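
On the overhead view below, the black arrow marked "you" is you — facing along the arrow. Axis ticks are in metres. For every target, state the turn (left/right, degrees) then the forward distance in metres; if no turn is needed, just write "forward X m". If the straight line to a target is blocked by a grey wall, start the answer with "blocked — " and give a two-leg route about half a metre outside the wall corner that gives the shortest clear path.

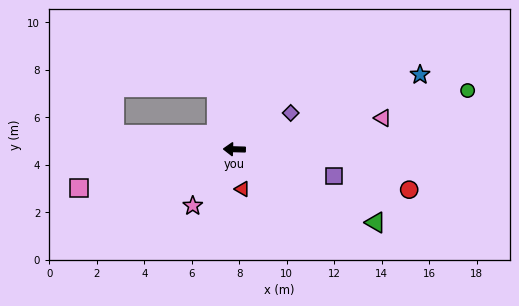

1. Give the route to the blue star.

turn right 157°, forward 8.4 m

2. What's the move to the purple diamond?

turn right 146°, forward 2.8 m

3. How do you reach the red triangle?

turn left 103°, forward 1.7 m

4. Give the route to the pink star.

turn left 55°, forward 3.0 m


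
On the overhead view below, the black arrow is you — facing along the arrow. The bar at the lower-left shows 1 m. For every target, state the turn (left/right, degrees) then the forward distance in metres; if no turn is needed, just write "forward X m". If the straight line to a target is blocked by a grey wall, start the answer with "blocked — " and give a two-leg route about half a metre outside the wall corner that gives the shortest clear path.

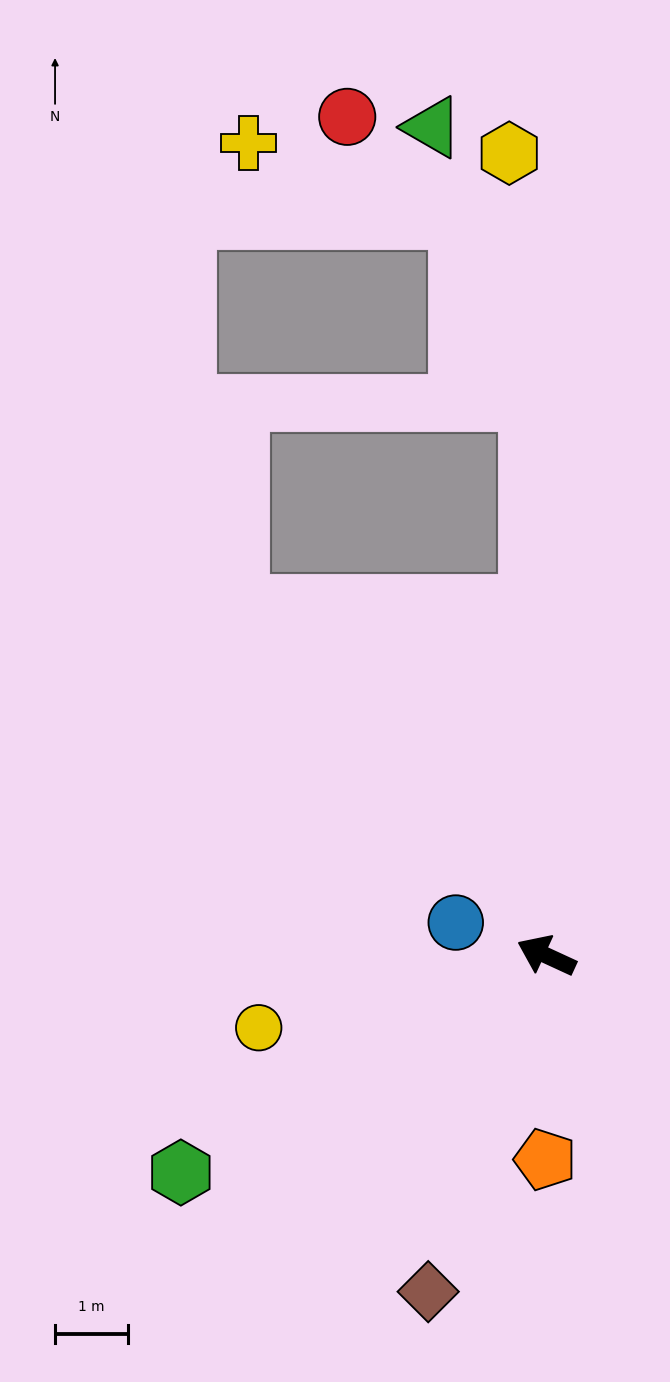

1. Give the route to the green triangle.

blocked — turn right 64°, forward 7.6 m, then turn left 19°, forward 3.9 m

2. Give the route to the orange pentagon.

turn left 114°, forward 2.8 m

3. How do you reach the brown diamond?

turn left 95°, forward 4.9 m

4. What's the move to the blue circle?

turn left 5°, forward 1.3 m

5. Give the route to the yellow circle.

turn left 39°, forward 4.0 m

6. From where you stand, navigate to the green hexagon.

turn left 55°, forward 5.8 m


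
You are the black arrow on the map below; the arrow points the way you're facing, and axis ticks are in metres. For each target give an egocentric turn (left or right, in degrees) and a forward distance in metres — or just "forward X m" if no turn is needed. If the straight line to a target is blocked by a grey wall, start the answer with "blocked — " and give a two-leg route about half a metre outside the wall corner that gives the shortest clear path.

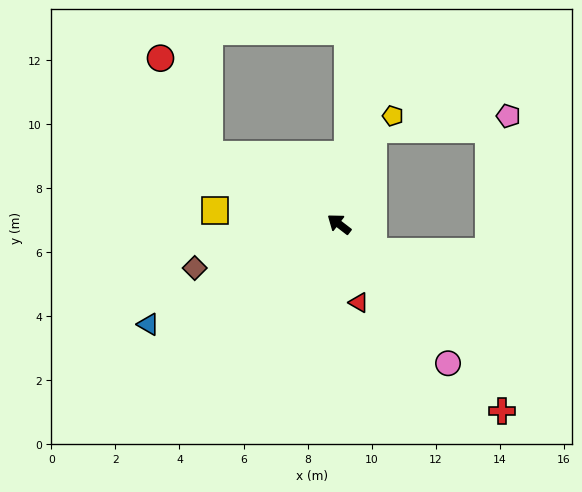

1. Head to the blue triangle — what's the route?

turn left 65°, forward 6.7 m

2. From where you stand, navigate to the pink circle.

turn left 166°, forward 5.5 m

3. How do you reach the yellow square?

turn left 31°, forward 3.9 m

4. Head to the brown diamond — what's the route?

turn left 54°, forward 4.7 m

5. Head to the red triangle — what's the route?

turn left 142°, forward 2.5 m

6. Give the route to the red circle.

blocked — turn left 9°, forward 4.6 m, then turn right 34°, forward 3.4 m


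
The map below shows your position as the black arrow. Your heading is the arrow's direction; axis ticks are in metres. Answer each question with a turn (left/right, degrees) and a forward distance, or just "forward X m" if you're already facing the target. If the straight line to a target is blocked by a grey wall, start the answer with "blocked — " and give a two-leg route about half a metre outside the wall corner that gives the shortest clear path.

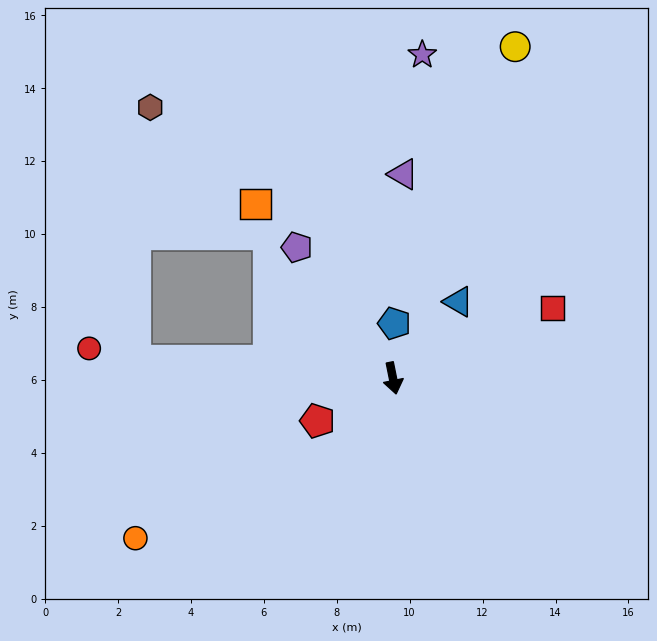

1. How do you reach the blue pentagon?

turn left 167°, forward 1.5 m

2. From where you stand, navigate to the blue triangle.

turn left 128°, forward 2.8 m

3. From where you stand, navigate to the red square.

turn left 102°, forward 4.8 m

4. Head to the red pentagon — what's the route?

turn right 72°, forward 2.4 m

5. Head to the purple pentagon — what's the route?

turn right 155°, forward 4.5 m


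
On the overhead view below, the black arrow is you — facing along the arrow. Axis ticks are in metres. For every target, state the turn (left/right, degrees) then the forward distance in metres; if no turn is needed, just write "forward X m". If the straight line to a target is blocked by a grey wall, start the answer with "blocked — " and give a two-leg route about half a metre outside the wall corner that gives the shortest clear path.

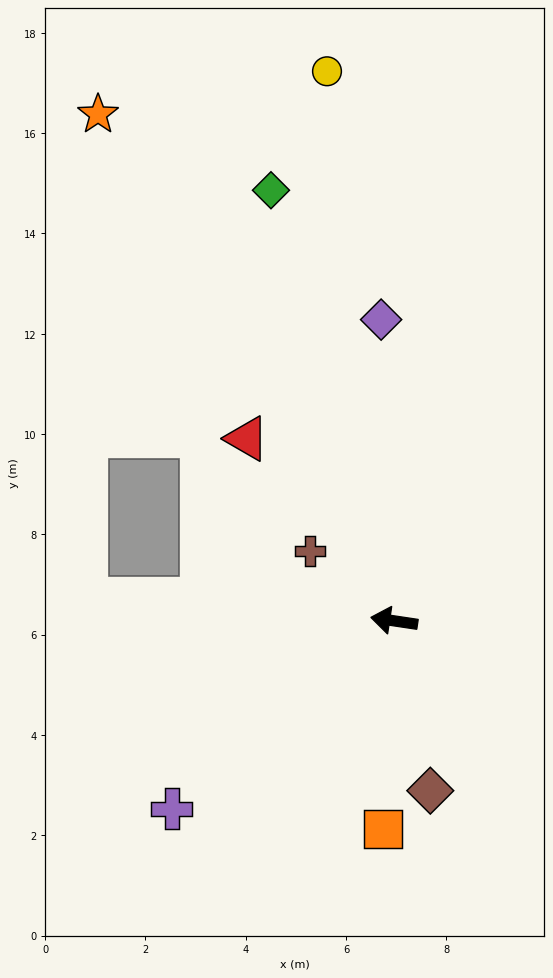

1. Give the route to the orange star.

turn right 51°, forward 11.7 m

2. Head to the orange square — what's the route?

turn left 95°, forward 4.2 m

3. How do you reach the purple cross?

turn left 49°, forward 5.8 m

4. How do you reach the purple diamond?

turn right 79°, forward 6.0 m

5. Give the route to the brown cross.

turn right 31°, forward 2.2 m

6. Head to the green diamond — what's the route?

turn right 66°, forward 8.9 m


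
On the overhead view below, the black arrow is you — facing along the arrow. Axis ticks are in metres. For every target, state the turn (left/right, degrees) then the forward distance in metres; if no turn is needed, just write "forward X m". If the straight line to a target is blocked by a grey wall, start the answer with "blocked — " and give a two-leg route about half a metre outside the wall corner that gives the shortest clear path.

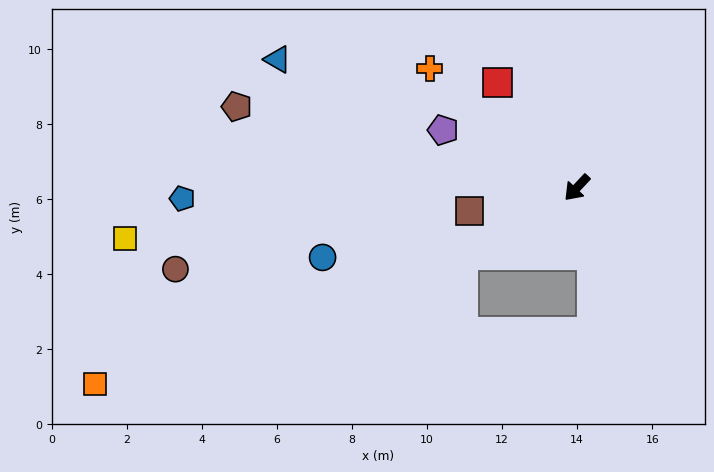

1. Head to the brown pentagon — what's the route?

turn right 60°, forward 9.3 m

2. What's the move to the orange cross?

turn right 86°, forward 5.0 m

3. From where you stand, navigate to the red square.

turn right 100°, forward 3.5 m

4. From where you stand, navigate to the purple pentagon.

turn right 70°, forward 3.9 m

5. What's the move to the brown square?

turn right 35°, forward 2.9 m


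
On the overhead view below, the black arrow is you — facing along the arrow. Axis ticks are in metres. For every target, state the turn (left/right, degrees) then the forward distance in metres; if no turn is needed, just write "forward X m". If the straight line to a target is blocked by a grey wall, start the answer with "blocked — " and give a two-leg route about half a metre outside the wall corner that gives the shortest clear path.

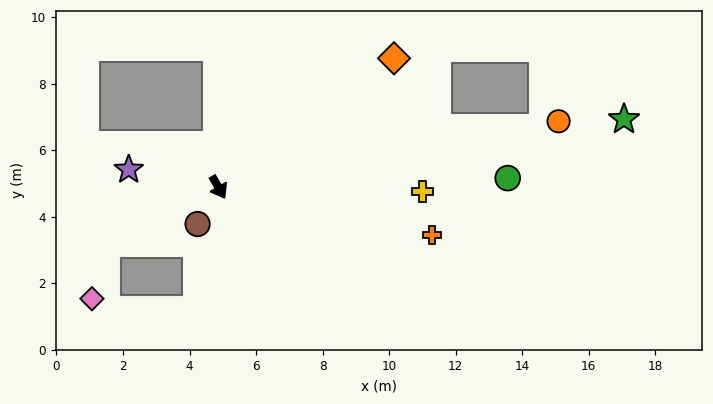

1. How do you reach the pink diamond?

blocked — turn right 94°, forward 3.8 m, then turn left 50°, forward 1.7 m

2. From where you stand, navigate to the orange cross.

turn left 48°, forward 6.6 m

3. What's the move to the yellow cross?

turn left 59°, forward 6.1 m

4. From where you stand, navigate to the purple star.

turn right 131°, forward 2.7 m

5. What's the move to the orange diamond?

turn left 96°, forward 6.6 m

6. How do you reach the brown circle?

turn right 59°, forward 1.3 m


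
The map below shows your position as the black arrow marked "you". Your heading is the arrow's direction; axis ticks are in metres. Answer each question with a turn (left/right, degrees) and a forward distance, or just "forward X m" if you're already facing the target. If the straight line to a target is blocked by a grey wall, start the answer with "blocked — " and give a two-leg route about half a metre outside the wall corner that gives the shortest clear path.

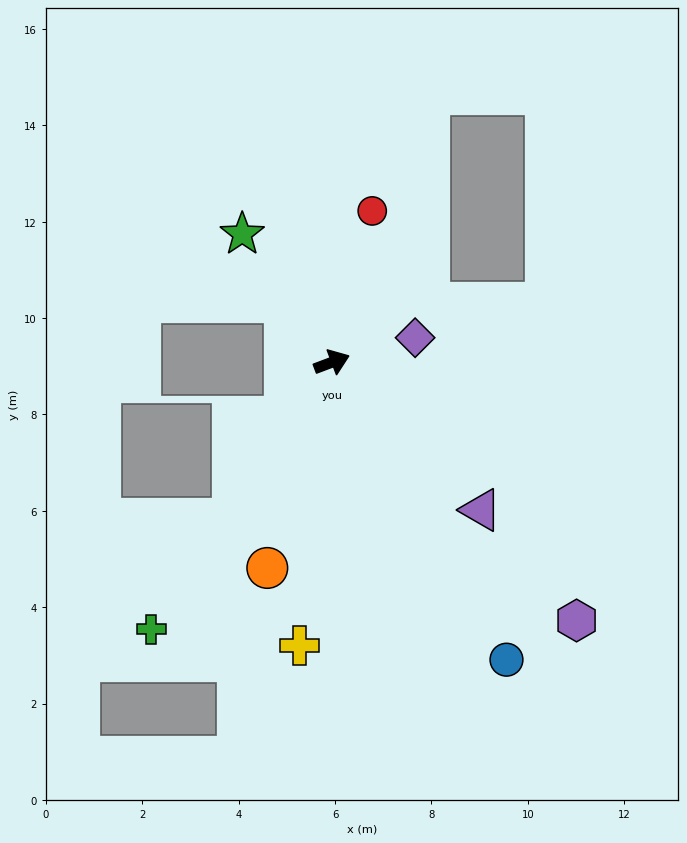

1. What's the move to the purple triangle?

turn right 65°, forward 4.4 m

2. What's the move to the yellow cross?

turn right 117°, forward 5.9 m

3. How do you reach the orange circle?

turn right 128°, forward 4.5 m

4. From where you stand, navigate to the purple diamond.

turn right 4°, forward 1.8 m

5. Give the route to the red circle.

turn left 54°, forward 3.3 m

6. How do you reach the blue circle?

turn right 80°, forward 7.2 m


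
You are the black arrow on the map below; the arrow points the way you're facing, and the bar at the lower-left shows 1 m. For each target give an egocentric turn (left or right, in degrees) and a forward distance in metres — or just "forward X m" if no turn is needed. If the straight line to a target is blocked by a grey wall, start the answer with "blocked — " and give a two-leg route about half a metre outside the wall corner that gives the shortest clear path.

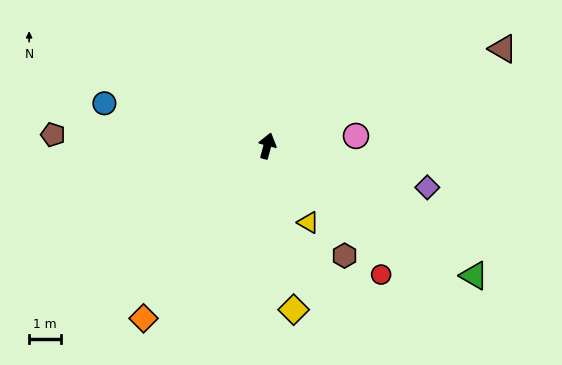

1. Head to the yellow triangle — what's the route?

turn right 137°, forward 2.7 m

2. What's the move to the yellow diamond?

turn right 156°, forward 5.2 m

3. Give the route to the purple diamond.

turn right 90°, forward 5.1 m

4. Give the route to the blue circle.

turn left 90°, forward 5.2 m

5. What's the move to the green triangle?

turn right 107°, forward 7.6 m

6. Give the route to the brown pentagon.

turn left 102°, forward 6.7 m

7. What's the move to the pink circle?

turn right 69°, forward 2.8 m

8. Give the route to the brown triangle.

turn right 53°, forward 7.9 m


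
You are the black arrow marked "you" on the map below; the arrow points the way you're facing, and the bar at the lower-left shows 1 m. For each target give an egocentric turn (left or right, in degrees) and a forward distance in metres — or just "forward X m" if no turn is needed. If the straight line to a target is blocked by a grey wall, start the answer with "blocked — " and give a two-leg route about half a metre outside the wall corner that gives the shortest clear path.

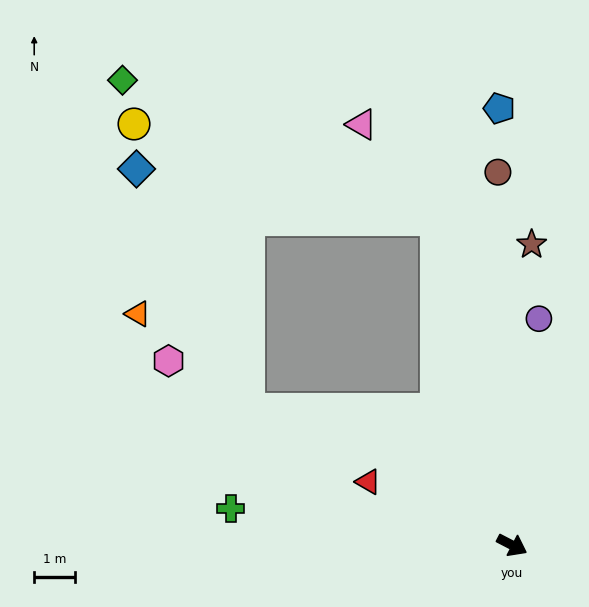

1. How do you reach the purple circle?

turn left 111°, forward 5.6 m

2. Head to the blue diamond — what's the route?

blocked — turn left 130°, forward 8.2 m, then turn left 68°, forward 7.4 m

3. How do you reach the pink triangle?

blocked — turn left 130°, forward 8.2 m, then turn left 26°, forward 3.0 m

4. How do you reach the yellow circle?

blocked — turn left 130°, forward 8.2 m, then turn left 60°, forward 7.8 m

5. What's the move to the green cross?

turn right 160°, forward 6.9 m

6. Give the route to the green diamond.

blocked — turn left 130°, forward 8.2 m, then turn left 54°, forward 8.4 m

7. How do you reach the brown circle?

turn left 120°, forward 9.1 m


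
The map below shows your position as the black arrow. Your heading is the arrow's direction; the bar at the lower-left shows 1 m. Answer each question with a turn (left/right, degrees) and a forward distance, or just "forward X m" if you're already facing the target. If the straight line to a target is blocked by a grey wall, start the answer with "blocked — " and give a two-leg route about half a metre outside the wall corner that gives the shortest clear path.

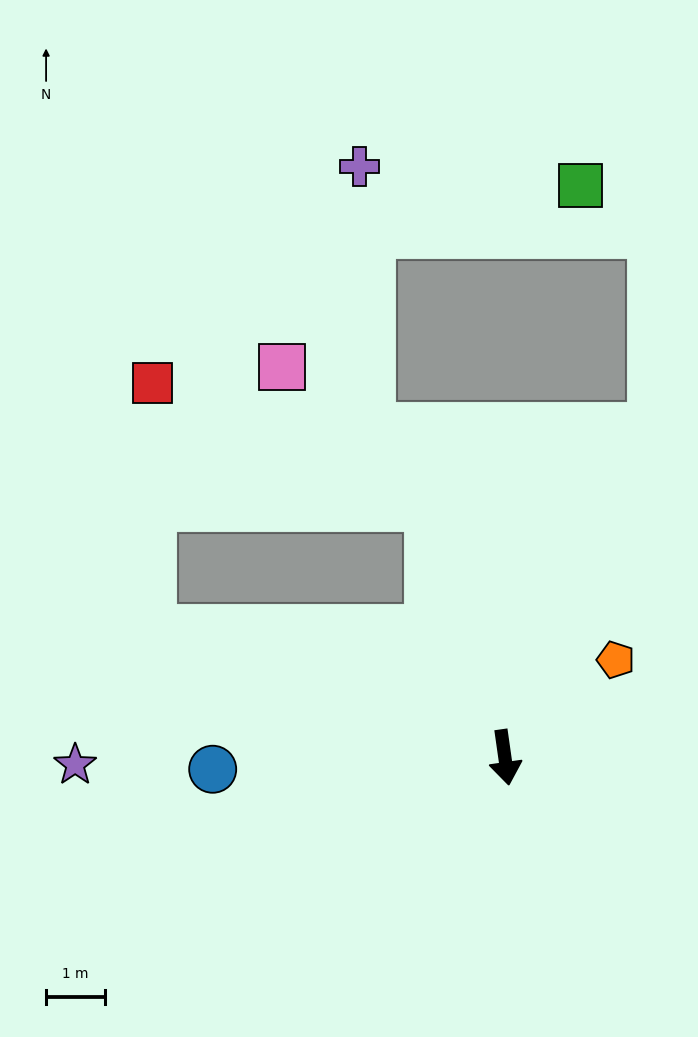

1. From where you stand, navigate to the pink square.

blocked — turn right 171°, forward 4.5 m, then turn left 29°, forward 3.5 m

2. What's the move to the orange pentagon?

turn left 123°, forward 2.5 m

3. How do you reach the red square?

blocked — turn right 171°, forward 4.5 m, then turn left 49°, forward 5.2 m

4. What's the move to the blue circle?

turn right 96°, forward 5.0 m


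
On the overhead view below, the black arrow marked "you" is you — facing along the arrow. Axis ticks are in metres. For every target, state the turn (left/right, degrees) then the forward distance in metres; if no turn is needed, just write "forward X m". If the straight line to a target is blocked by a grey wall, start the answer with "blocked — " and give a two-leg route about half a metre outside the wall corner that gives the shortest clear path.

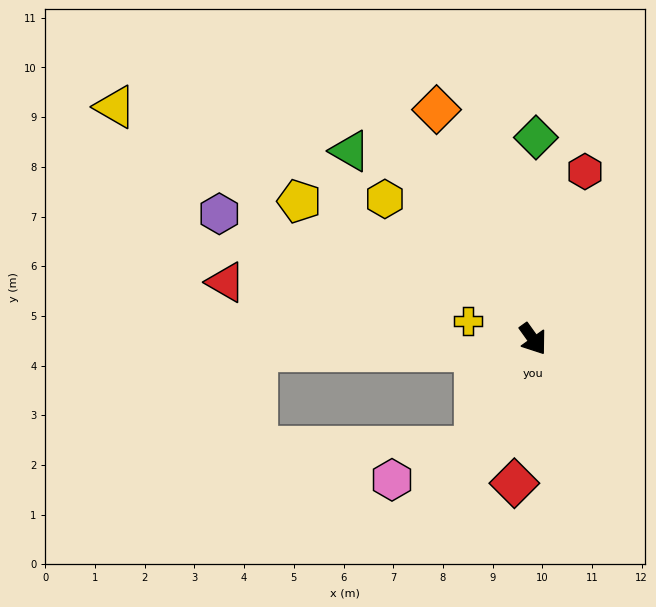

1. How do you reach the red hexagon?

turn left 127°, forward 3.5 m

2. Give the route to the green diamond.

turn left 144°, forward 4.1 m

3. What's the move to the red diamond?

turn right 43°, forward 2.9 m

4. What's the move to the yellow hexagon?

turn right 169°, forward 4.1 m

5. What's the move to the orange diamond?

turn left 167°, forward 5.0 m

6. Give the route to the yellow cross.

turn right 141°, forward 1.4 m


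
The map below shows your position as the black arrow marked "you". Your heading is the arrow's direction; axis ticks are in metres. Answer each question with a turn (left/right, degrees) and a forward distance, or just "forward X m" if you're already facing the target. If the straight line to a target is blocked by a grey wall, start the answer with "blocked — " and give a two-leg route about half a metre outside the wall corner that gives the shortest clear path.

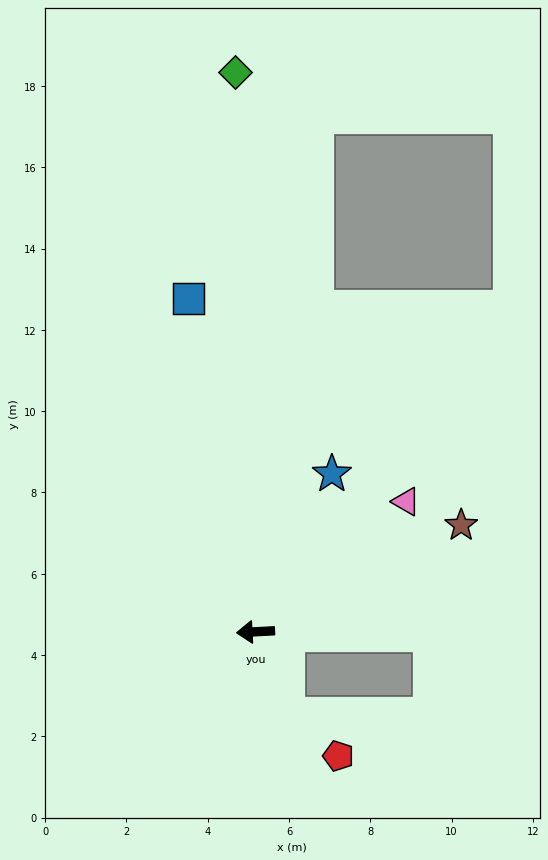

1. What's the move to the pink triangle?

turn right 142°, forward 4.9 m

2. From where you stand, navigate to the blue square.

turn right 82°, forward 8.4 m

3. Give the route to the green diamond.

turn right 91°, forward 13.8 m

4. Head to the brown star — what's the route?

turn right 156°, forward 5.7 m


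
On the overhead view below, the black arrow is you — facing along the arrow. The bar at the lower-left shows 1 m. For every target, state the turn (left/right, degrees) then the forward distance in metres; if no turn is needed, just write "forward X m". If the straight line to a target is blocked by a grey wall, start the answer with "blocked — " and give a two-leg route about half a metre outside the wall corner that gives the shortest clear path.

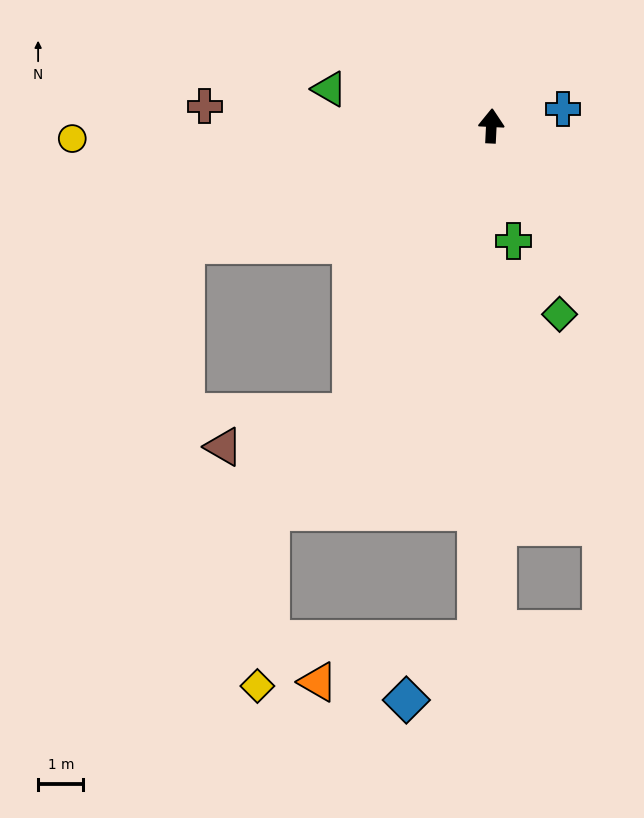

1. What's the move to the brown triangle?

blocked — turn left 157°, forward 7.0 m, then turn right 49°, forward 2.9 m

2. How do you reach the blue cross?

turn right 74°, forward 1.6 m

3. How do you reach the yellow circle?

turn left 95°, forward 9.2 m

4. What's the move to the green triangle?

turn left 80°, forward 3.7 m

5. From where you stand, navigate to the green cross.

turn right 166°, forward 2.6 m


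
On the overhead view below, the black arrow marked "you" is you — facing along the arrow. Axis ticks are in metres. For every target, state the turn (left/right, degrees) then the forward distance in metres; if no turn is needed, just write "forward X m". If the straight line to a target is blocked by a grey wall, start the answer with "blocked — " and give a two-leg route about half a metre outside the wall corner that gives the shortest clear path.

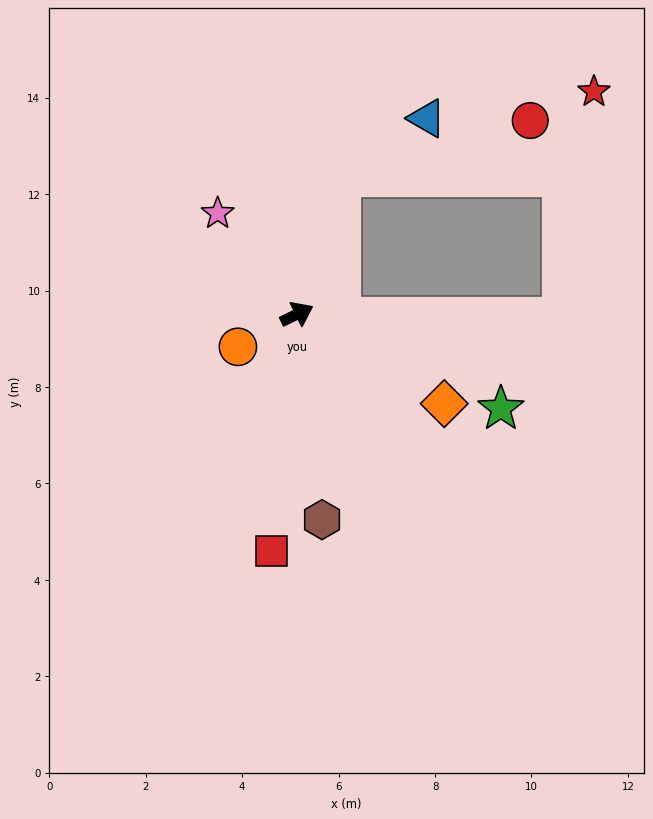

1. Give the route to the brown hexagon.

turn right 109°, forward 4.3 m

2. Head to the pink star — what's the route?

turn left 102°, forward 2.7 m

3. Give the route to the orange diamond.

turn right 57°, forward 3.6 m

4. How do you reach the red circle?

blocked — turn left 46°, forward 3.0 m, then turn right 56°, forward 4.1 m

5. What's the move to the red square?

turn right 122°, forward 4.9 m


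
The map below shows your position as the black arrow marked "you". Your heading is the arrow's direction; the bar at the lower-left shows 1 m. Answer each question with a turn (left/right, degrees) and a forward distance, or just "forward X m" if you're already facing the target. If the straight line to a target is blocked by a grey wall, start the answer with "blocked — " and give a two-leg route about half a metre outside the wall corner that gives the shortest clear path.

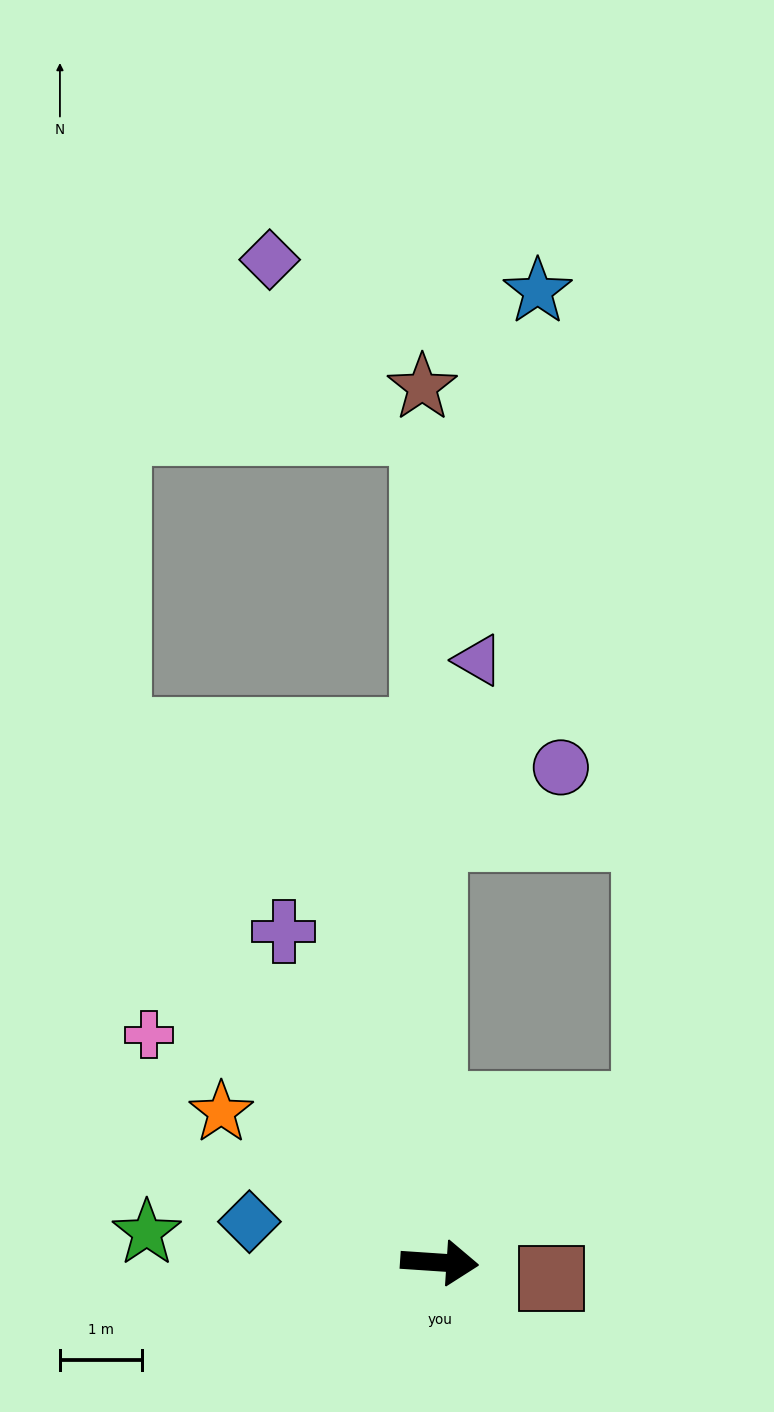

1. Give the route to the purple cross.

turn left 119°, forward 4.5 m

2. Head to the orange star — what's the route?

turn left 149°, forward 3.2 m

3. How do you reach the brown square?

turn right 4°, forward 1.4 m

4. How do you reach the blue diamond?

turn left 172°, forward 2.4 m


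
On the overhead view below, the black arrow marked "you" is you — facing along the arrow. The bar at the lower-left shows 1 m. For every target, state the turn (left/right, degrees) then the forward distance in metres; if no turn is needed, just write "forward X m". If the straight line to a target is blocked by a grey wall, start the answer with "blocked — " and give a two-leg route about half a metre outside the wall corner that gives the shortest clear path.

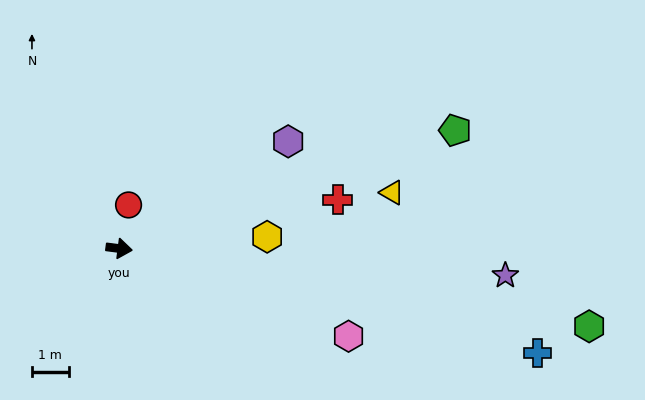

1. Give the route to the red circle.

turn left 85°, forward 1.2 m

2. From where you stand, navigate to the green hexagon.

turn right 2°, forward 12.9 m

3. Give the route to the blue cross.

turn right 7°, forward 11.7 m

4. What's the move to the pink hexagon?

turn right 14°, forward 6.7 m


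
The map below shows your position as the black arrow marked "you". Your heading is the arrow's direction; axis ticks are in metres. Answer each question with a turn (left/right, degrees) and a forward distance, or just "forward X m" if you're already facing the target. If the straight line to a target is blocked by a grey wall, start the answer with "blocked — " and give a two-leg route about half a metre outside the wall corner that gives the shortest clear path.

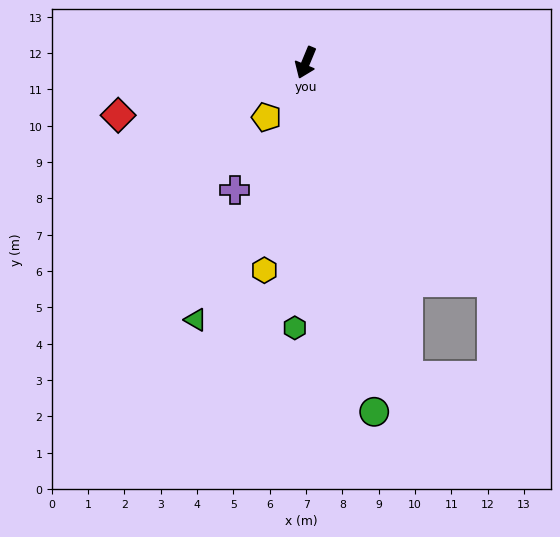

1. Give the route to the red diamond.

turn right 52°, forward 5.4 m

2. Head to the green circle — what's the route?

turn left 34°, forward 9.8 m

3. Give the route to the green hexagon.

turn left 20°, forward 7.3 m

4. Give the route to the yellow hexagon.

turn left 11°, forward 5.8 m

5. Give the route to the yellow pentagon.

turn right 13°, forward 1.9 m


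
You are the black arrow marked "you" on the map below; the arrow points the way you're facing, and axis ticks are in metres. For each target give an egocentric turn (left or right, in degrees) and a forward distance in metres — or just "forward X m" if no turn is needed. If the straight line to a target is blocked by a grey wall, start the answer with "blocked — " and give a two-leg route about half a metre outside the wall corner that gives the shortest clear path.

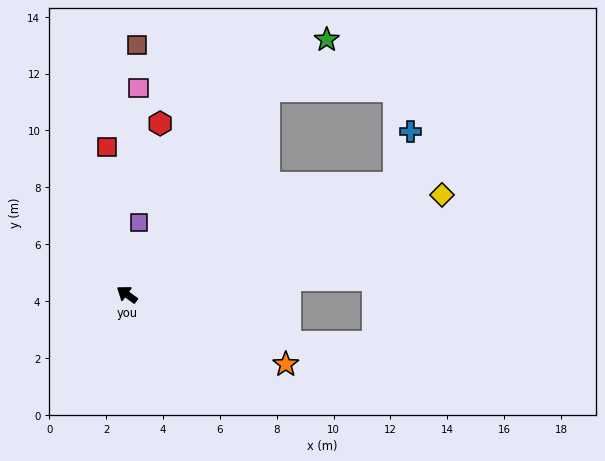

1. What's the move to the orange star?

turn right 168°, forward 6.1 m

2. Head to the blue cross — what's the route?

blocked — turn right 122°, forward 10.2 m, then turn left 51°, forward 1.9 m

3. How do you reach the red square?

turn right 47°, forward 5.2 m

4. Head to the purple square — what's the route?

turn right 64°, forward 2.6 m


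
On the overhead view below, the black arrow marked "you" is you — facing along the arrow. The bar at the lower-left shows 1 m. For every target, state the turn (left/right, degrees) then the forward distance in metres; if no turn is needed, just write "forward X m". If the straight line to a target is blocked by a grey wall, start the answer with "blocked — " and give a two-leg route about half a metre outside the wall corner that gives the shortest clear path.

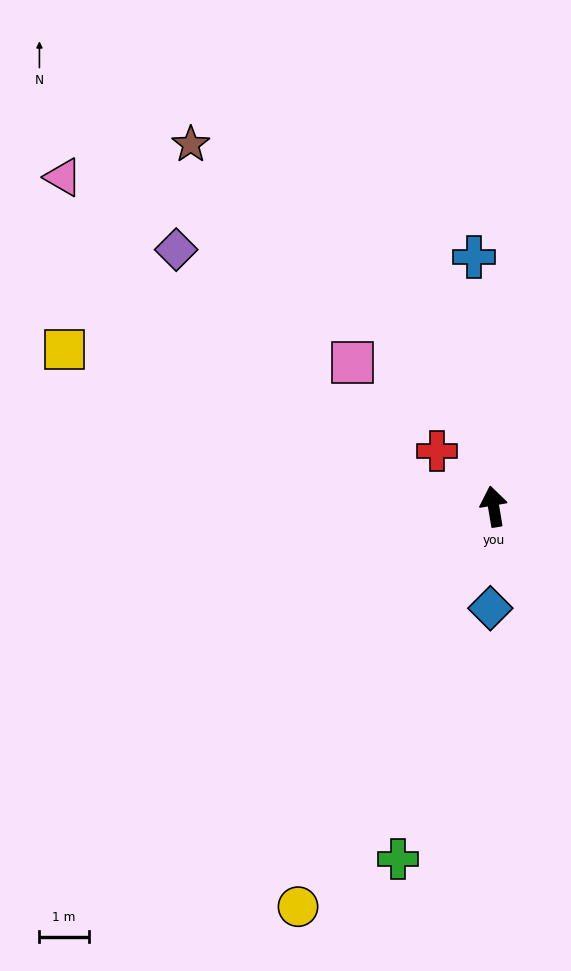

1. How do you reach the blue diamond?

turn left 169°, forward 2.1 m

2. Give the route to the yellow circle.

turn left 144°, forward 9.0 m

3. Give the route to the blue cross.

turn right 5°, forward 5.1 m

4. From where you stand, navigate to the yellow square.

turn left 60°, forward 9.2 m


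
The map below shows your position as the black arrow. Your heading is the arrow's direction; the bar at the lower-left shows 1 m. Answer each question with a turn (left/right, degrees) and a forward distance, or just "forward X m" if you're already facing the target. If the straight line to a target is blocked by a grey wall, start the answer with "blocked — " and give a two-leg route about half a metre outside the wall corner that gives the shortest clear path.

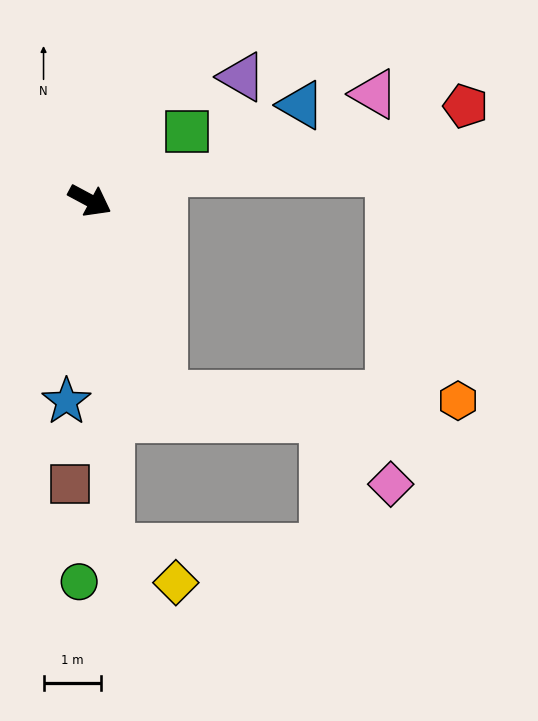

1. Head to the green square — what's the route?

turn left 64°, forward 2.1 m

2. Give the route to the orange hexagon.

blocked — turn right 41°, forward 3.6 m, then turn left 68°, forward 5.2 m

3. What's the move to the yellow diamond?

blocked — turn right 58°, forward 6.1 m, then turn left 58°, forward 1.3 m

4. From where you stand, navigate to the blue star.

turn right 68°, forward 3.5 m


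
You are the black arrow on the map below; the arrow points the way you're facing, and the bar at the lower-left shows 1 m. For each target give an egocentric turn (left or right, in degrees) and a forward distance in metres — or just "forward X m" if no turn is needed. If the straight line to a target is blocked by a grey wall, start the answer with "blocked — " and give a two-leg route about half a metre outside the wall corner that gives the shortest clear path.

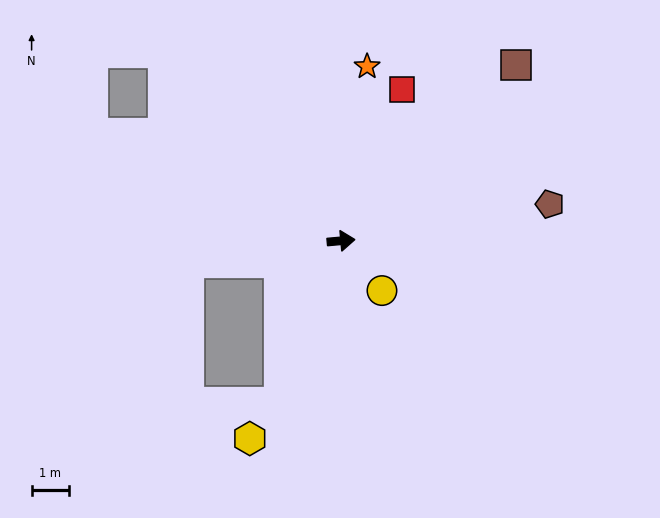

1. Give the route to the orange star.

turn left 76°, forward 4.7 m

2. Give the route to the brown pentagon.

turn left 5°, forward 5.7 m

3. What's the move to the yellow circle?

turn right 56°, forward 1.7 m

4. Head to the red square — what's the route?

turn left 63°, forward 4.4 m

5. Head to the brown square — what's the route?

turn left 40°, forward 6.7 m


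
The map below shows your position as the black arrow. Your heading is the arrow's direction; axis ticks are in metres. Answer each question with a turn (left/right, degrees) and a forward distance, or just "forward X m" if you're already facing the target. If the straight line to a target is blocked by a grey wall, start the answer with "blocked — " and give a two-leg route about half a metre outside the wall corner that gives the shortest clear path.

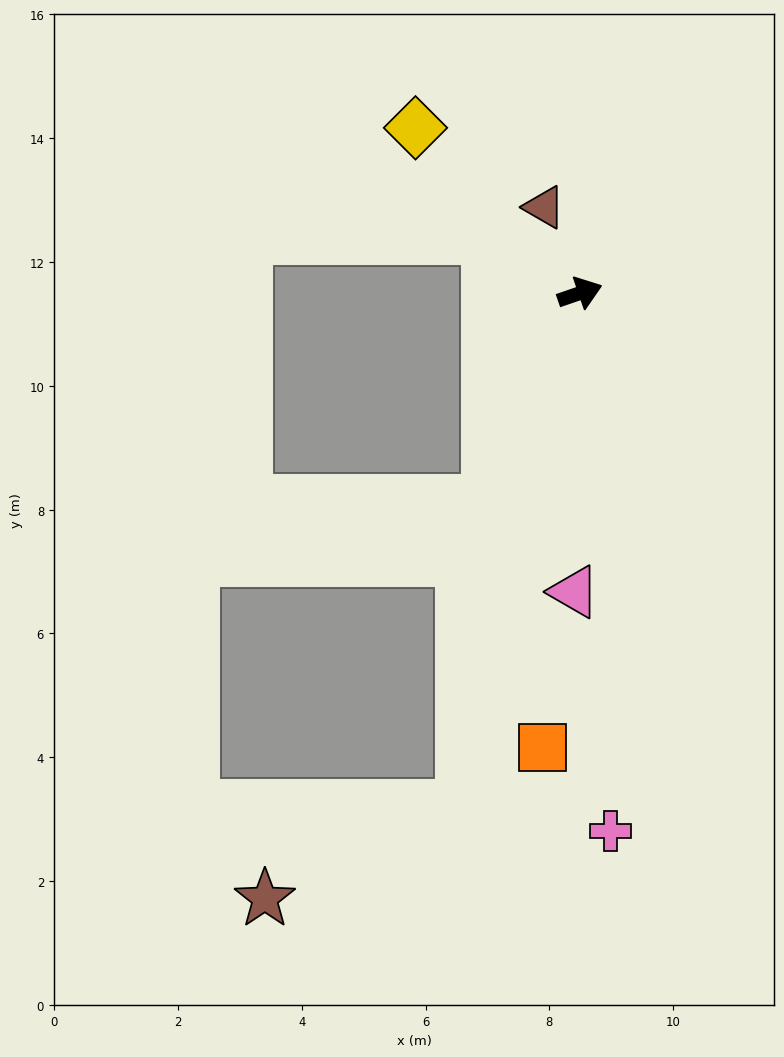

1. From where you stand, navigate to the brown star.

blocked — turn right 122°, forward 8.5 m, then turn right 52°, forward 3.5 m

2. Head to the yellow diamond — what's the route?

turn left 116°, forward 3.8 m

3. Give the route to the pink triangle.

turn right 110°, forward 4.8 m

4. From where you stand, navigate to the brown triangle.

turn left 94°, forward 1.5 m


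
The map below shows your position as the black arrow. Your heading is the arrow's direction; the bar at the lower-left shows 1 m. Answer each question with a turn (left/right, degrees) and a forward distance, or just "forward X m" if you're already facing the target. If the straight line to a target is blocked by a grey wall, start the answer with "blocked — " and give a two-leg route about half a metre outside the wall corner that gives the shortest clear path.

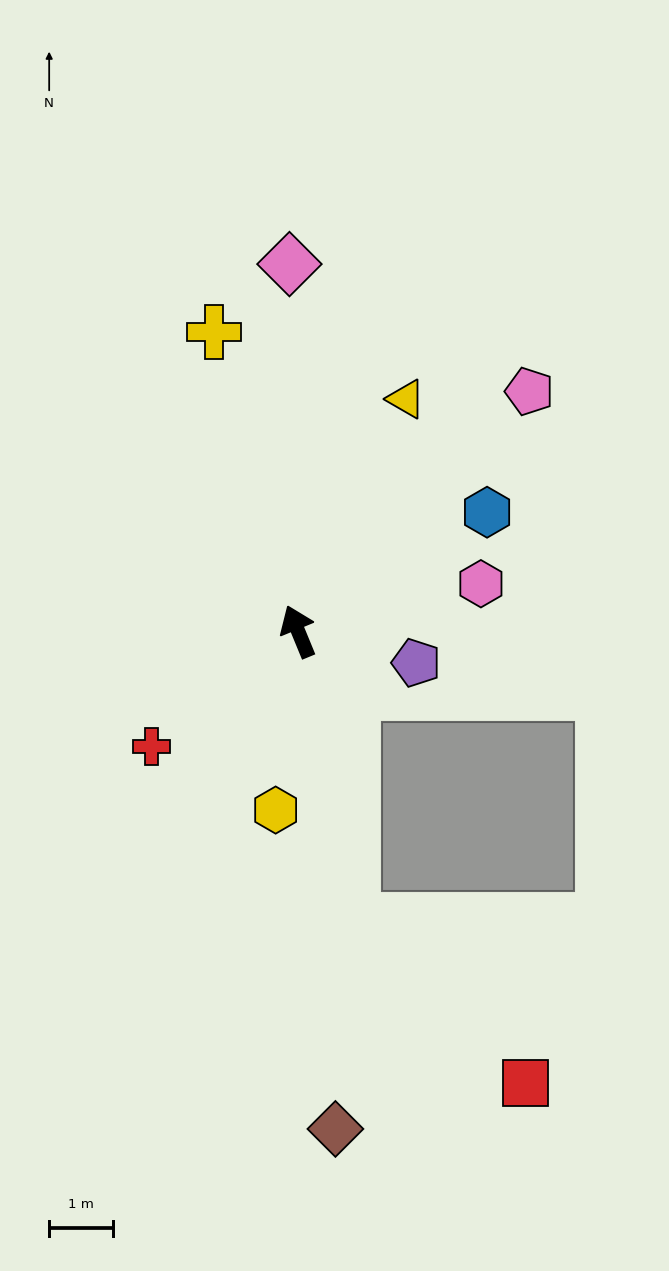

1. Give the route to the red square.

blocked — turn left 168°, forward 4.6 m, then turn left 36°, forward 3.7 m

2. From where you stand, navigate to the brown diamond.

turn left 162°, forward 7.8 m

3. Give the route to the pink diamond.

turn right 21°, forward 5.7 m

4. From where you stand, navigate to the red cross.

turn left 106°, forward 2.9 m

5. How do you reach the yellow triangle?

turn right 47°, forward 4.0 m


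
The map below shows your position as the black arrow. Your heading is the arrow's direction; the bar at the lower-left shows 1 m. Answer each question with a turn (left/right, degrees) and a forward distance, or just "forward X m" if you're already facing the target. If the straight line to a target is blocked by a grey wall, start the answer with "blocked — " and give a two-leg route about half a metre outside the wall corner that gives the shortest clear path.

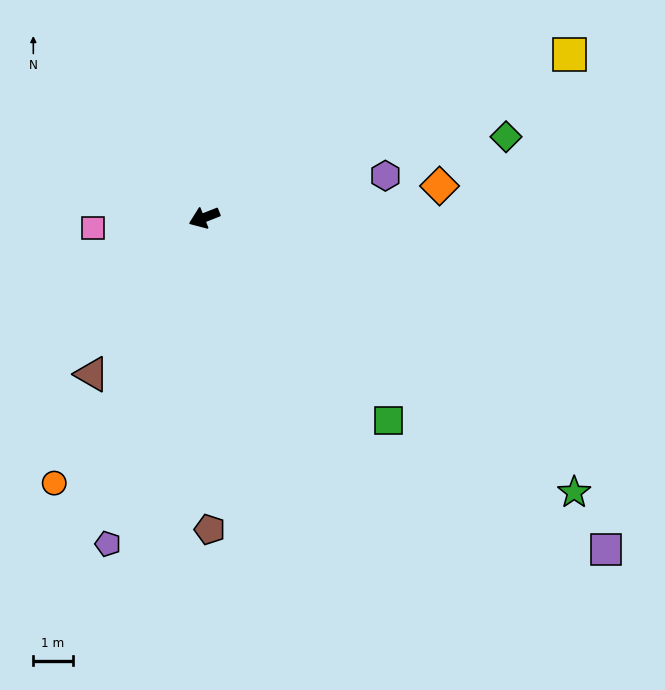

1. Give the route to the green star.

turn left 122°, forward 11.6 m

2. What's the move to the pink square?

turn right 16°, forward 2.8 m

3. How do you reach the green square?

turn left 111°, forward 6.9 m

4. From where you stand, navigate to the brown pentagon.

turn left 69°, forward 7.9 m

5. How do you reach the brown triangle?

turn left 33°, forward 4.9 m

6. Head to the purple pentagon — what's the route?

turn left 52°, forward 8.6 m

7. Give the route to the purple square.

turn left 119°, forward 13.2 m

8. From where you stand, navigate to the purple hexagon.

turn left 171°, forward 4.7 m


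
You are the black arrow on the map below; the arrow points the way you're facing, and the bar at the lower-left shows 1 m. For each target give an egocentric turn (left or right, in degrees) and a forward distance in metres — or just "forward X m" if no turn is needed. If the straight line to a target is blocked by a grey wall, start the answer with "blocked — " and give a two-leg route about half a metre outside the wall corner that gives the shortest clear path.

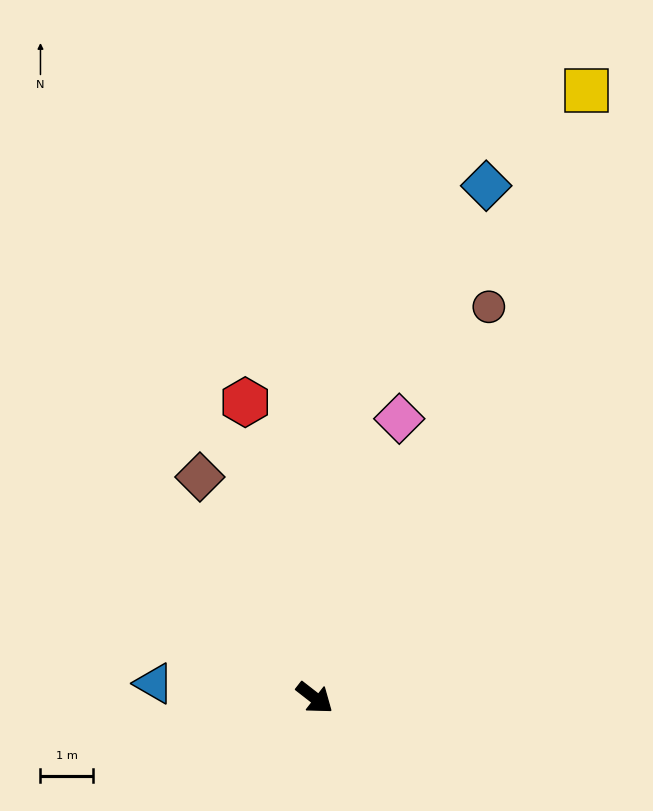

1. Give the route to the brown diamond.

turn left 155°, forward 4.8 m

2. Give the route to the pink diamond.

turn left 111°, forward 5.6 m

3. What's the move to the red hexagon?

turn left 141°, forward 5.8 m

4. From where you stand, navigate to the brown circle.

turn left 104°, forward 8.2 m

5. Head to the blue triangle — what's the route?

turn right 147°, forward 3.1 m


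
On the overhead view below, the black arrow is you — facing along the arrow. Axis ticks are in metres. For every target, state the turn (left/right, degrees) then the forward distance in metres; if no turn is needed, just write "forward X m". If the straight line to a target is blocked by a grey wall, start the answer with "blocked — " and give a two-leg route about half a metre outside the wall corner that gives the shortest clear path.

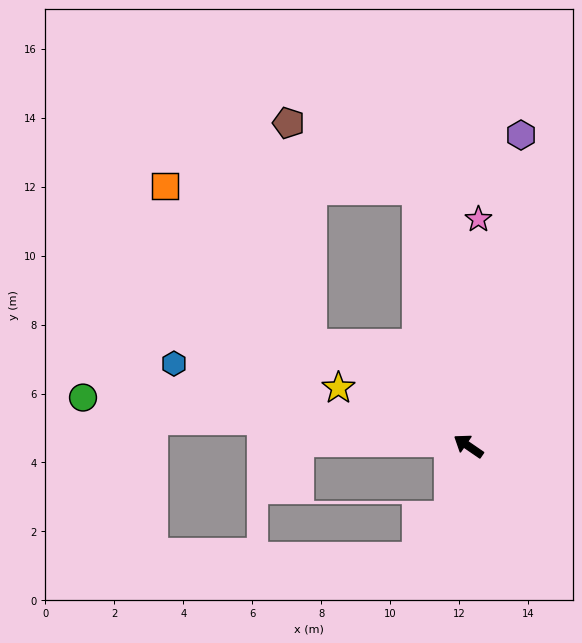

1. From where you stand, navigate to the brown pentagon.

blocked — turn right 44°, forward 7.6 m, then turn left 51°, forward 4.2 m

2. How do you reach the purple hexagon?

turn right 65°, forward 9.2 m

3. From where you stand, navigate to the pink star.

turn right 58°, forward 6.6 m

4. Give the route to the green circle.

turn left 27°, forward 11.3 m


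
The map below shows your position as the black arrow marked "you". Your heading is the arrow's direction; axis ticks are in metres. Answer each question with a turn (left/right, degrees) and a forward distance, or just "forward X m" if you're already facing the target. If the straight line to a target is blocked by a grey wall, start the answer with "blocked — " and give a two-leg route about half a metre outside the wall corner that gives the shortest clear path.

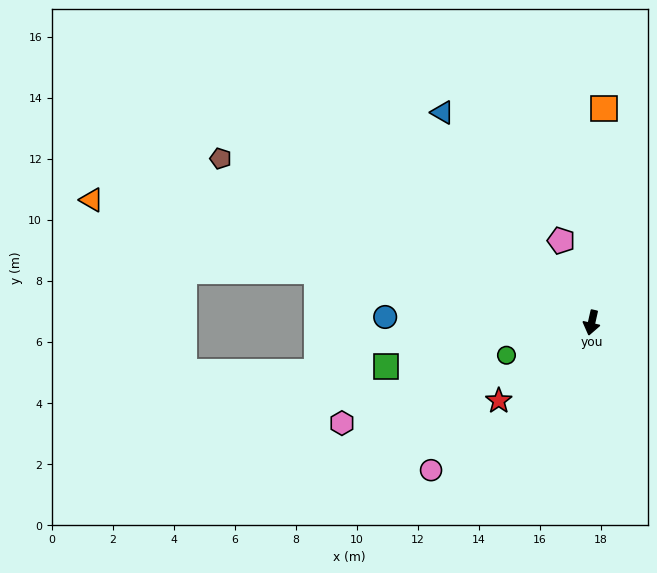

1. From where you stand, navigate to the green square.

turn right 65°, forward 6.9 m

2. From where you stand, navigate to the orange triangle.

turn right 91°, forward 16.9 m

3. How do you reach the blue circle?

turn right 79°, forward 6.8 m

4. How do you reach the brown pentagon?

turn right 101°, forward 13.3 m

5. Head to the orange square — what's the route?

turn right 171°, forward 7.0 m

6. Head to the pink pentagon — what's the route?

turn right 147°, forward 2.9 m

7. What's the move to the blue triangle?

turn right 132°, forward 8.4 m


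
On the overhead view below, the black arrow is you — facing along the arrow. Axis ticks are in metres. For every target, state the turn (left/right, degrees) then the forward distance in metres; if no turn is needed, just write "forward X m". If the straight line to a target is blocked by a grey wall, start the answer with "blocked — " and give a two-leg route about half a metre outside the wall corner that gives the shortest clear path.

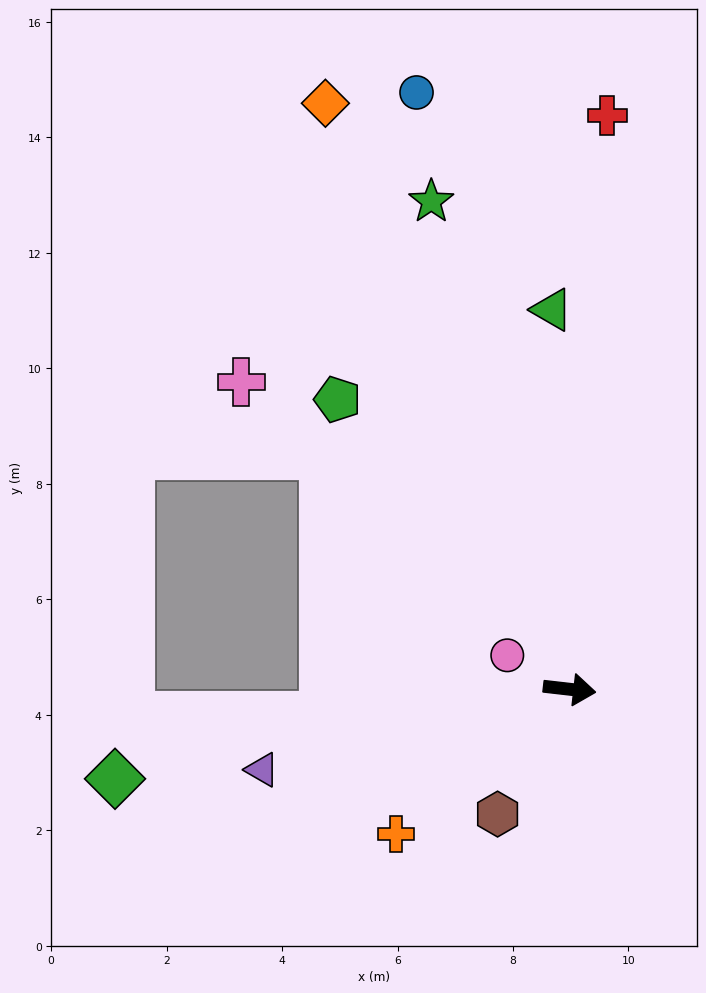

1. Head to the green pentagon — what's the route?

turn left 135°, forward 6.4 m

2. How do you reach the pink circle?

turn left 158°, forward 1.2 m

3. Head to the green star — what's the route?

turn left 112°, forward 8.8 m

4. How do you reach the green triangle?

turn left 99°, forward 6.6 m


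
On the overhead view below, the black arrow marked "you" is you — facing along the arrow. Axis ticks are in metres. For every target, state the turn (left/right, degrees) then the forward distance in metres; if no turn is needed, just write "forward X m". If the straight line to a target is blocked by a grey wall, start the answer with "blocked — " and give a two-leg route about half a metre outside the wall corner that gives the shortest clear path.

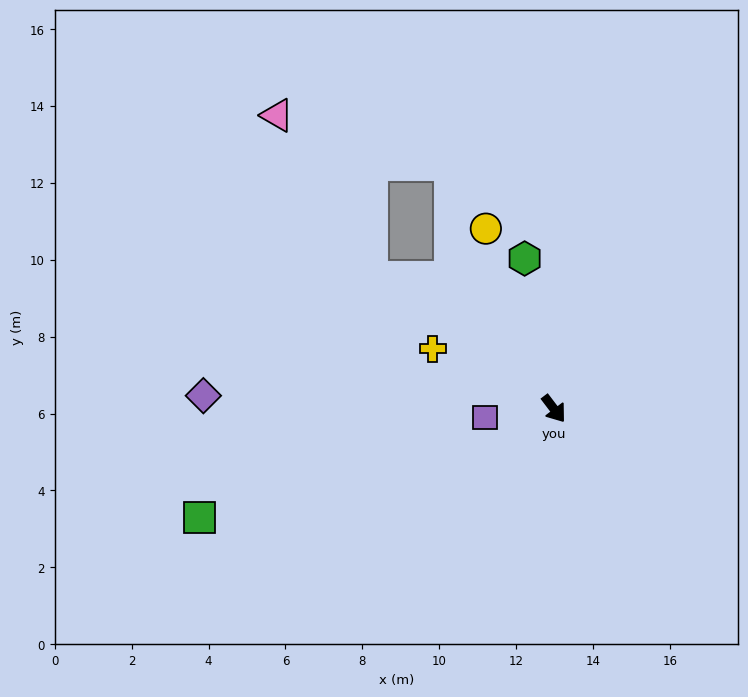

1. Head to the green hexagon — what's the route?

turn left 154°, forward 4.0 m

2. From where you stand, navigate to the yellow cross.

turn right 154°, forward 3.5 m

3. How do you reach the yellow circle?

turn left 163°, forward 5.0 m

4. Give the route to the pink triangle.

blocked — turn right 163°, forward 5.9 m, then turn right 24°, forward 4.9 m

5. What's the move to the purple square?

turn right 120°, forward 1.8 m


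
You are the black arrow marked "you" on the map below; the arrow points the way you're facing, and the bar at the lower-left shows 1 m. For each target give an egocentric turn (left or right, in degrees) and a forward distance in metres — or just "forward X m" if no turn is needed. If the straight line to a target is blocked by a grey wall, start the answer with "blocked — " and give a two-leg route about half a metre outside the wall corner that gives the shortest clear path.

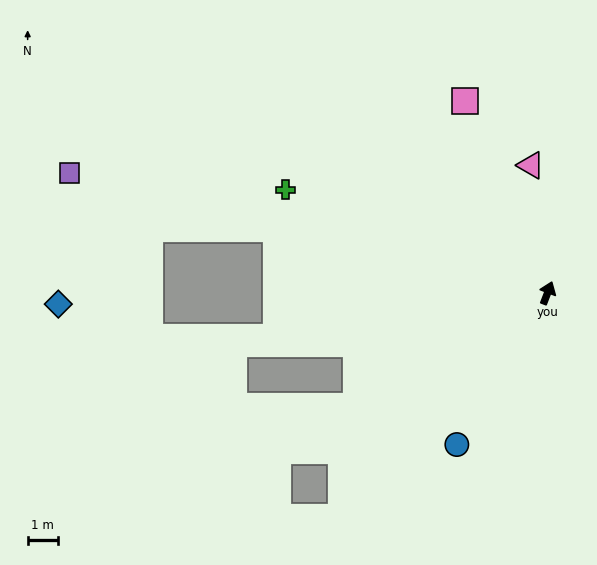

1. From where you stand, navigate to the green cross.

turn left 90°, forward 9.3 m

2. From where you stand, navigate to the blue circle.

turn left 170°, forward 5.8 m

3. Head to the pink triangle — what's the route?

turn left 29°, forward 4.3 m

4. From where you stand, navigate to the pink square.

turn left 44°, forward 6.9 m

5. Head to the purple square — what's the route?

turn left 97°, forward 16.3 m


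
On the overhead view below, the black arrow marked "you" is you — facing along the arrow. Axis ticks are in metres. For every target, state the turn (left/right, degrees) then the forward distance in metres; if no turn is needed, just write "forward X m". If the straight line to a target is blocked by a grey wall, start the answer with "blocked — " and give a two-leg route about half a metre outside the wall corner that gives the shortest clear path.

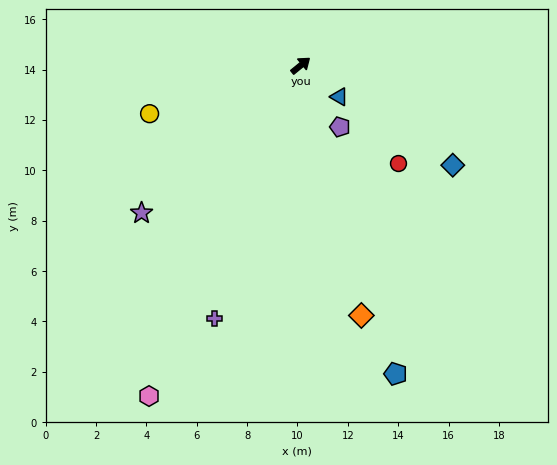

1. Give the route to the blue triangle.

turn right 78°, forward 2.0 m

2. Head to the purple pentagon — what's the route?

turn right 97°, forward 2.9 m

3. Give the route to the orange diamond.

turn right 116°, forward 10.2 m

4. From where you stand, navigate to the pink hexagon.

turn right 154°, forward 14.4 m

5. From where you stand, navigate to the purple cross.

turn right 148°, forward 10.6 m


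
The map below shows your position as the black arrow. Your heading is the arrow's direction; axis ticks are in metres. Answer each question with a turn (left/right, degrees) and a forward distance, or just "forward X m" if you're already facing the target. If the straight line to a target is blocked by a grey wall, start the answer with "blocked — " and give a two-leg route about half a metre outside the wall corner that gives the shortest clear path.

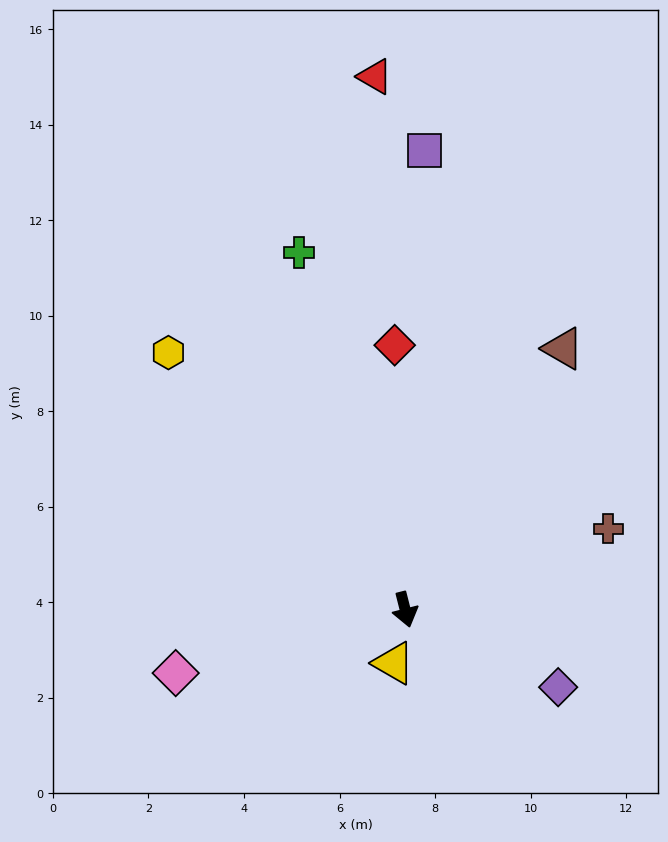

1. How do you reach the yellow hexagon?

turn right 152°, forward 7.3 m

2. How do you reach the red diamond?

turn left 168°, forward 5.5 m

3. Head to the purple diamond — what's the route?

turn left 49°, forward 3.6 m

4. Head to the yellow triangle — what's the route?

turn right 26°, forward 1.1 m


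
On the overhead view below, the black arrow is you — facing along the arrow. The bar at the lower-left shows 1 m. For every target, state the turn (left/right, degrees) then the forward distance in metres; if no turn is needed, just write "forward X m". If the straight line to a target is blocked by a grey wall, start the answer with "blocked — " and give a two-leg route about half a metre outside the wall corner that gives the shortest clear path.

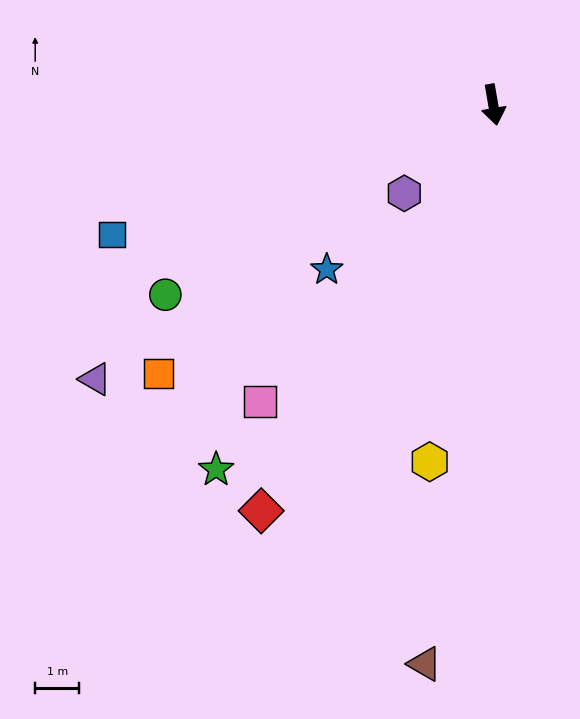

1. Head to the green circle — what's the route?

turn right 70°, forward 8.6 m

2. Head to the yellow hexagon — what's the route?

turn right 20°, forward 8.2 m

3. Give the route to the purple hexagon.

turn right 55°, forward 2.9 m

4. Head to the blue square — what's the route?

turn right 81°, forward 9.2 m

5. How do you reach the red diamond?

turn right 39°, forward 10.6 m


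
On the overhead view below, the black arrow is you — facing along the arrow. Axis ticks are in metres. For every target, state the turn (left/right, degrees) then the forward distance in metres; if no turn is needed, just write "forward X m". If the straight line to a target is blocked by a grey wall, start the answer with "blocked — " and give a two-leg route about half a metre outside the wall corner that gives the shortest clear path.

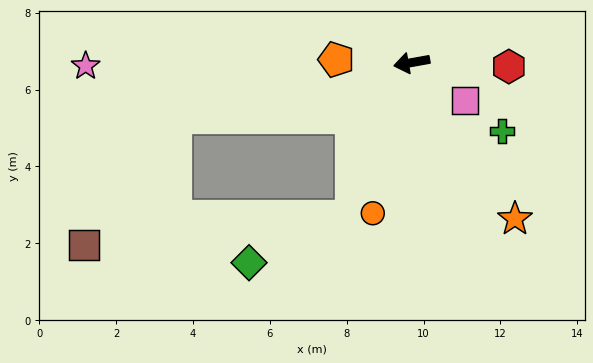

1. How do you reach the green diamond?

blocked — turn left 58°, forward 4.3 m, then turn right 44°, forward 2.9 m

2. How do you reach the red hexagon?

turn left 167°, forward 2.5 m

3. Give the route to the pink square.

turn left 135°, forward 1.7 m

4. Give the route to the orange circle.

turn left 65°, forward 4.0 m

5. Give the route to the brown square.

blocked — turn left 58°, forward 4.3 m, then turn right 62°, forward 7.0 m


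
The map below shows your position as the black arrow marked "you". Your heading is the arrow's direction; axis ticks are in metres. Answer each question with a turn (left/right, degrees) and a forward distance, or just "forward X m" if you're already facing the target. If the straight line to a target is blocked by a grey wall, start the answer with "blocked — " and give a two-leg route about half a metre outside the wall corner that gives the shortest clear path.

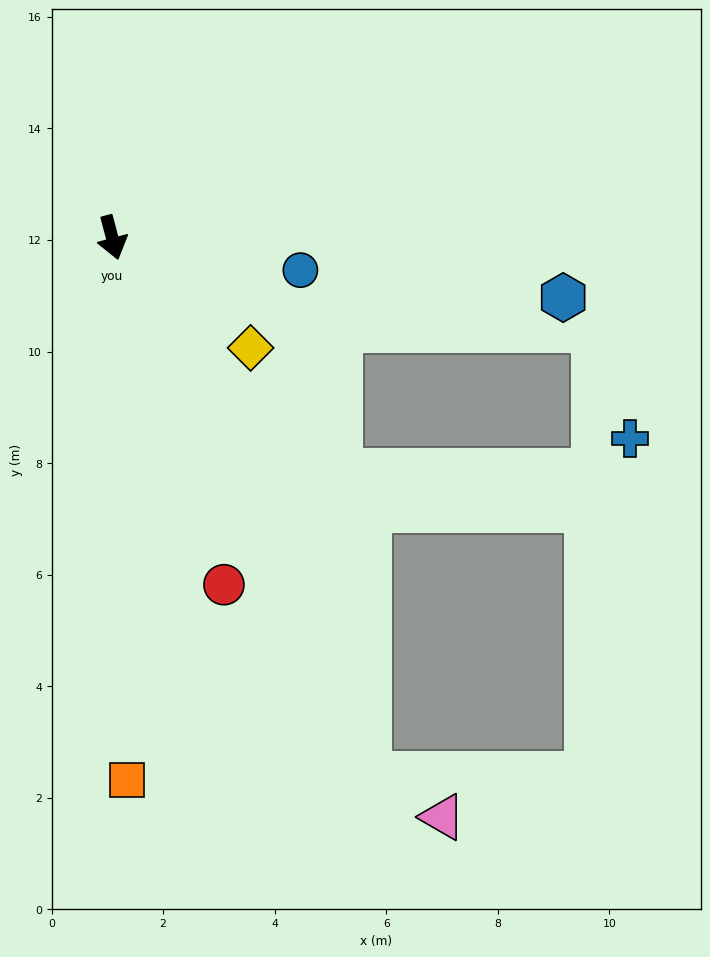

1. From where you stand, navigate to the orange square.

turn right 13°, forward 9.7 m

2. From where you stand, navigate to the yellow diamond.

turn left 37°, forward 3.2 m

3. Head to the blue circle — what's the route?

turn left 65°, forward 3.4 m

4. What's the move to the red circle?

turn left 3°, forward 6.5 m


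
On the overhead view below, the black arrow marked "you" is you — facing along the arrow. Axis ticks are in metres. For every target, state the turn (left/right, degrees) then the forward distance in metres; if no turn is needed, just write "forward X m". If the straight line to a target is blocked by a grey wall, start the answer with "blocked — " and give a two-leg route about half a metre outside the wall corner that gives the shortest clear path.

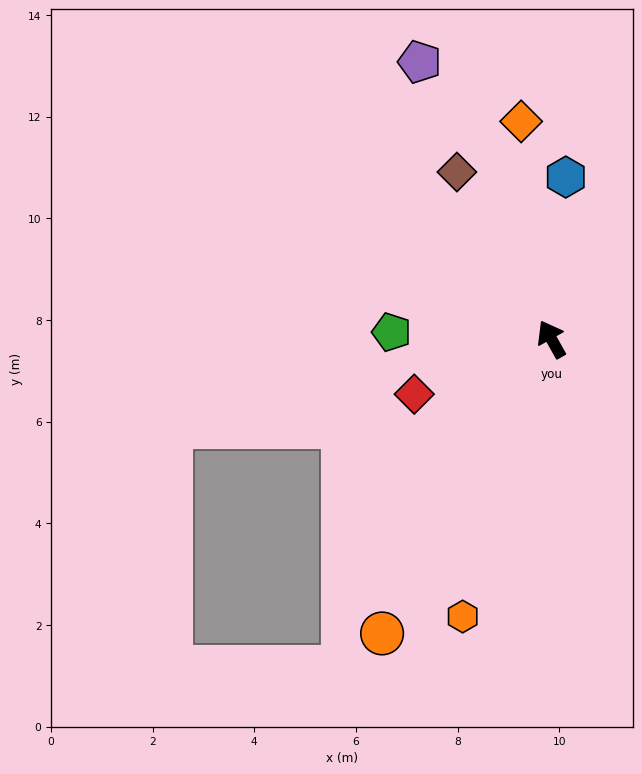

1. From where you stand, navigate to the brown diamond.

forward 3.8 m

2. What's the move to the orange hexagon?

turn left 133°, forward 5.7 m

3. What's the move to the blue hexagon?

turn right 34°, forward 3.2 m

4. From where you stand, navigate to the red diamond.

turn left 83°, forward 2.9 m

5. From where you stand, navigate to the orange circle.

turn left 121°, forward 6.7 m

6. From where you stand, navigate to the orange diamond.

turn right 21°, forward 4.3 m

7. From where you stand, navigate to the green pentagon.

turn left 58°, forward 3.1 m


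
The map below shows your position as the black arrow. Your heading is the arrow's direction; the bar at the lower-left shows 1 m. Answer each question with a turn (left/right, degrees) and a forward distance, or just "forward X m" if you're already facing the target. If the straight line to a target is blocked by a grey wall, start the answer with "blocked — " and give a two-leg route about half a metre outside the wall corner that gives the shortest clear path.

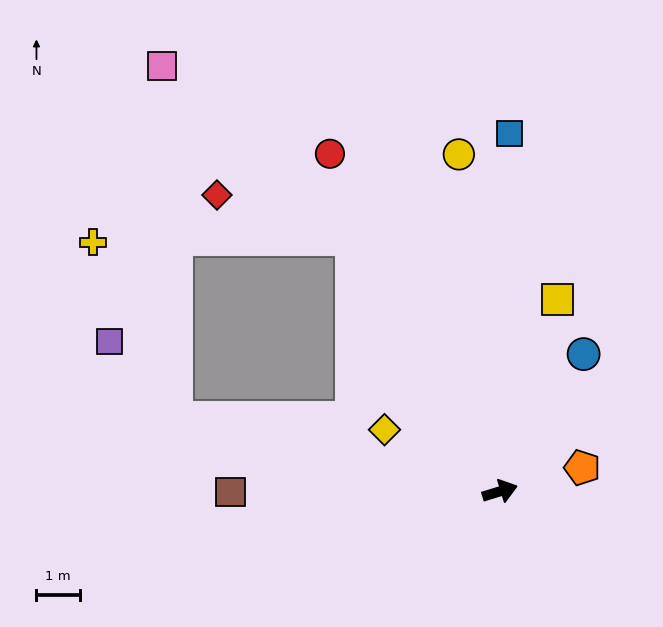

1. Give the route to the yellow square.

turn left 56°, forward 4.7 m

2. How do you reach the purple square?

blocked — turn left 151°, forward 7.7 m, then turn right 38°, forward 2.4 m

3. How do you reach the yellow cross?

blocked — turn left 151°, forward 7.7 m, then turn right 53°, forward 4.5 m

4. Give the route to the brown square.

turn left 163°, forward 6.3 m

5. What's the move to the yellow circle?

turn left 80°, forward 7.9 m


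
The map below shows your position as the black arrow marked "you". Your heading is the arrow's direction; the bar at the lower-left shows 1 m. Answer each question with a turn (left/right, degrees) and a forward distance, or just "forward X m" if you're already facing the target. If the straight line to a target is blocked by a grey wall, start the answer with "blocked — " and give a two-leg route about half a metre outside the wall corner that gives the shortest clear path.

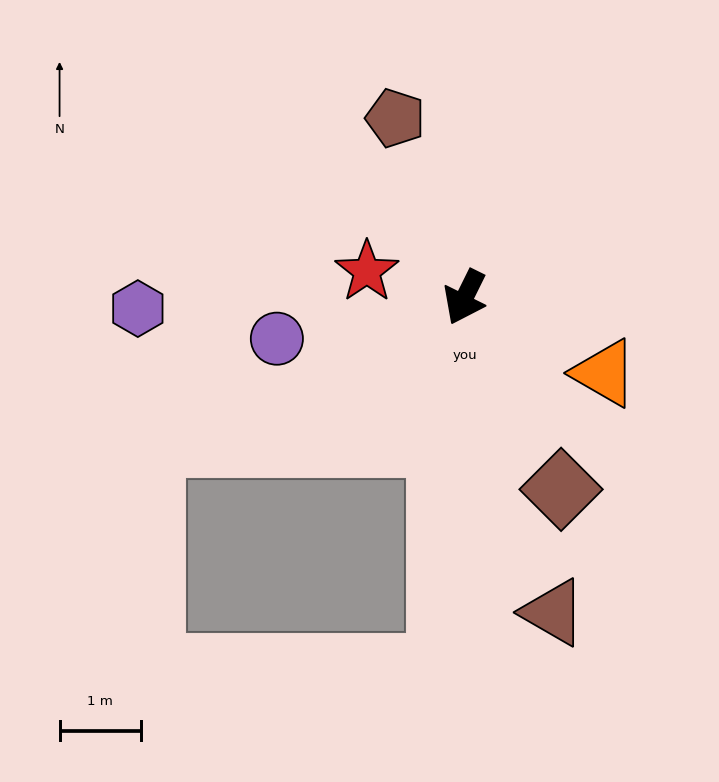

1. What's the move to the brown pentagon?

turn right 133°, forward 2.4 m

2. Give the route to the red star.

turn right 79°, forward 1.2 m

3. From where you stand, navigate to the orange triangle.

turn left 88°, forward 1.9 m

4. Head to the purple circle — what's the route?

turn right 51°, forward 2.4 m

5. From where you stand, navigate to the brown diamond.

turn left 53°, forward 2.6 m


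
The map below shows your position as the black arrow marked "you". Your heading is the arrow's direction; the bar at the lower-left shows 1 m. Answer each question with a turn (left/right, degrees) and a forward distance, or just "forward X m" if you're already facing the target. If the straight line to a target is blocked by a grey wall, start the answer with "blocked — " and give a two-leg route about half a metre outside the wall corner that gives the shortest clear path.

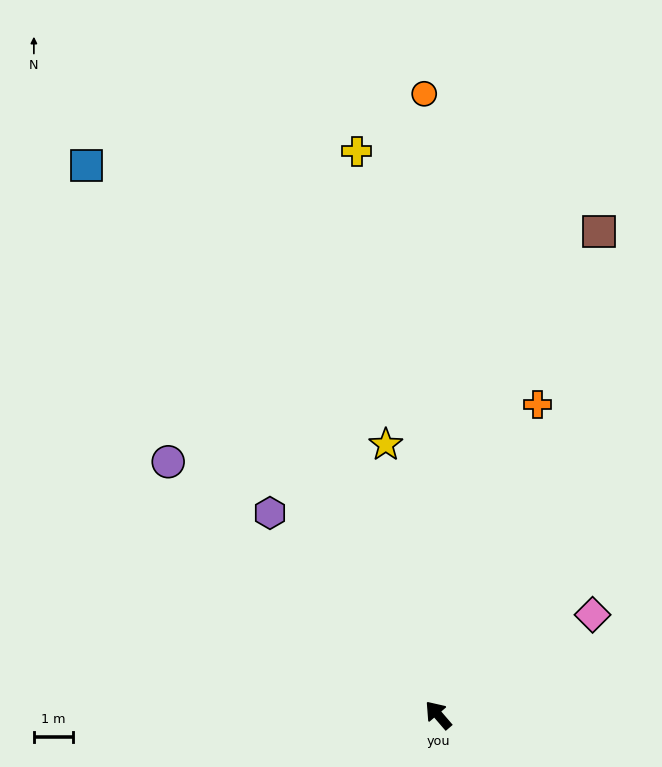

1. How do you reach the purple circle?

turn left 6°, forward 9.4 m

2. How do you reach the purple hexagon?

forward 6.7 m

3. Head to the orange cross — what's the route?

turn right 59°, forward 8.3 m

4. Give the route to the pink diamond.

turn right 98°, forward 4.7 m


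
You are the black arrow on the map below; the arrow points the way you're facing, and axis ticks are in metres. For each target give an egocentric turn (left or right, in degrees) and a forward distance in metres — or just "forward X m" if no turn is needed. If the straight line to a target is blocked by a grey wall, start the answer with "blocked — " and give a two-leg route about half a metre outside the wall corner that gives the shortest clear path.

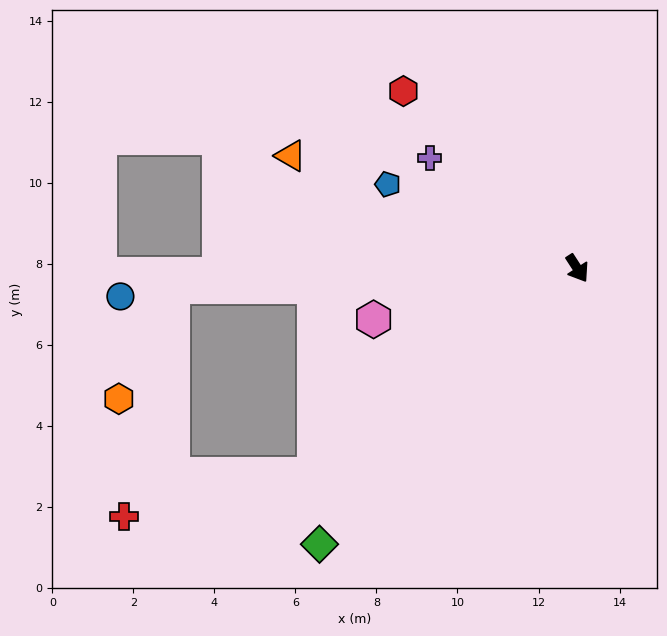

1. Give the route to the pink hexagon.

turn right 109°, forward 5.2 m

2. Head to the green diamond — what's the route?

turn right 76°, forward 9.3 m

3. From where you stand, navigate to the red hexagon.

turn right 168°, forward 6.1 m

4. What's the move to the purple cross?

turn right 160°, forward 4.6 m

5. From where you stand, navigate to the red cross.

blocked — turn right 85°, forward 8.3 m, then turn right 25°, forward 4.8 m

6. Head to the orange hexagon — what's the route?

blocked — turn right 120°, forward 10.0 m, then turn left 61°, forward 3.1 m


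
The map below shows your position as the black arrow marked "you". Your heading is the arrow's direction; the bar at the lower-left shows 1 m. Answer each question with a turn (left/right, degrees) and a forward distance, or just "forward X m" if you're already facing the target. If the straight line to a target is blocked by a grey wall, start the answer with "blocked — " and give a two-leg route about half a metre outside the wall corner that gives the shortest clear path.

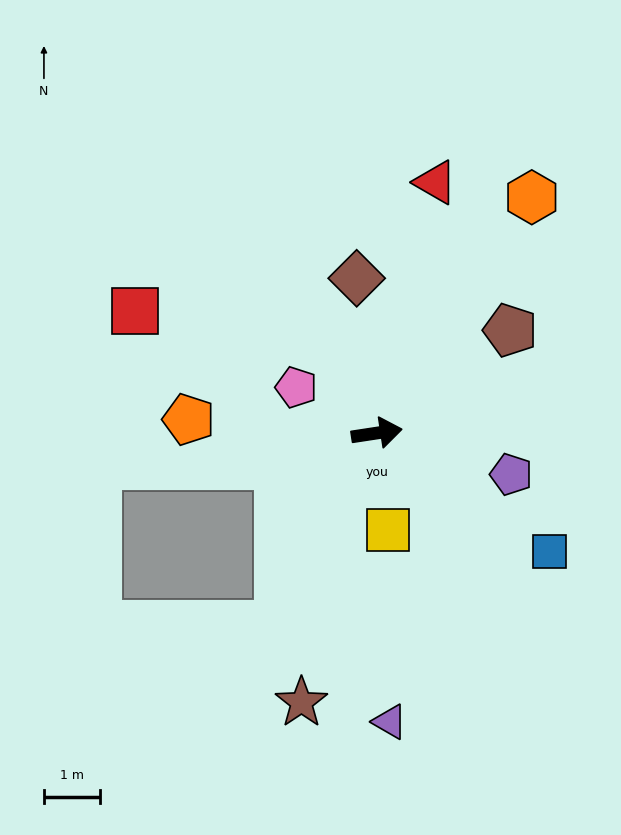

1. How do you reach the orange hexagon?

turn left 48°, forward 5.0 m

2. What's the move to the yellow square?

turn right 92°, forward 1.7 m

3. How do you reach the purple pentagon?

turn right 26°, forward 2.5 m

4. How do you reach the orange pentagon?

turn left 167°, forward 3.3 m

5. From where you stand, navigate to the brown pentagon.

turn left 29°, forward 3.0 m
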